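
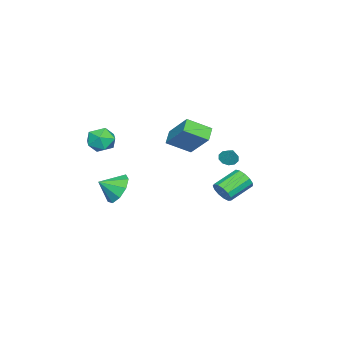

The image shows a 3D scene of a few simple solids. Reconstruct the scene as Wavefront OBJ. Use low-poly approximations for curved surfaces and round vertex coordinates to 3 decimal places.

v 0.189 -3.379 1.647
v 0.698 -3.197 0.922
v 1.162 -4.383 2.078
v 1.671 -4.201 1.353
v 1.59 -3.589 2.013
v 0.989 -2.968 1.747
v 0.871 -4.612 1.253
v 0.27 -3.991 0.987
v 1.119 -3.959 0.678
v 1.563 -3.327 1.148
v 0.297 -4.253 1.852
v 0.741 -3.621 2.322
v -2.342 0.188 0.642
v -1.733 -1.007 1.398
v -1.682 1.432 2.076
v -1.073 0.237 2.833
v -1.527 0.303 0.167
v -0.918 -0.892 0.924
v -0.867 1.547 1.602
v -0.258 0.352 2.358
v -3.26 1.459 -3.537
v -2.839 1.665 -2.978
v -4.098 2.467 -2.324
v -4.52 2.261 -2.883
v -2.802 1.958 -3.265
v -4.061 2.76 -2.611
v -2.91 2.092 -3.639
v -4.17 2.893 -2.985
v -3.13 2.025 -3.98
v -4.389 2.827 -3.326
v -3.391 1.778 -4.18
v -4.651 2.58 -3.526
v -3.611 1.43 -4.177
v -4.87 2.232 -3.523
v -3.719 1.092 -3.97
v -4.978 1.894 -3.316
v -3.682 0.87 -3.626
v -4.941 1.672 -2.972
v -3.511 0.835 -3.253
v -4.77 1.637 -2.599
v -3.26 0.998 -2.971
v -4.519 1.8 -2.317
v -3.009 1.308 -2.869
v -4.269 2.11 -2.214
v 2.838 -2.067 -0.899
v 3.728 -1.582 -1.016
v 3.382 -2.913 -0.281
v 3.41 -1.361 -0.436
v 2.825 -1.471 -0.072
v 2.246 -1.86 -0.095
v 1.944 -2.346 -0.495
v 2.061 -2.702 -1.084
v 2.542 -2.76 -1.586
v 3.161 -2.495 -1.767
v 3.629 -2.029 -1.542
v 2.271 3.734 2.148
v 2.617 3.333 2.138
v 2.749 4.126 2.972
v 2.738 3.575 1.953
v 2.68 3.878 1.843
v 2.466 4.126 1.849
v 2.178 4.224 1.969
v 1.925 4.135 2.158
v 1.805 3.893 2.343
v 1.862 3.59 2.453
v 2.076 3.342 2.447
v 2.365 3.244 2.327
f 1 12 6
f 1 6 2
f 1 2 8
f 1 8 11
f 1 11 12
f 2 6 10
f 6 12 5
f 12 11 3
f 11 8 7
f 8 2 9
f 4 10 5
f 4 5 3
f 4 3 7
f 4 7 9
f 4 9 10
f 5 10 6
f 3 5 12
f 7 3 11
f 9 7 8
f 10 9 2
f 14 16 13
f 17 14 13
f 13 16 15
f 15 17 13
f 14 20 16
f 18 14 17
f 18 20 14
f 16 20 15
f 19 17 15
f 15 20 19
f 19 18 17
f 20 18 19
f 22 21 25
f 22 25 23
f 23 25 26
f 23 26 24
f 25 21 27
f 25 27 26
f 26 27 28
f 26 28 24
f 27 21 29
f 27 29 28
f 28 29 30
f 28 30 24
f 29 21 31
f 29 31 30
f 30 31 32
f 30 32 24
f 31 21 33
f 31 33 32
f 32 33 34
f 32 34 24
f 33 21 35
f 33 35 34
f 34 35 36
f 34 36 24
f 35 21 37
f 35 37 36
f 36 37 38
f 36 38 24
f 37 21 39
f 37 39 38
f 38 39 40
f 38 40 24
f 39 21 41
f 39 41 40
f 40 41 42
f 40 42 24
f 41 21 43
f 41 43 42
f 42 43 44
f 42 44 24
f 43 21 22
f 43 22 44
f 44 22 23
f 44 23 24
f 46 45 48
f 46 48 47
f 48 45 49
f 48 49 47
f 49 45 50
f 49 50 47
f 50 45 51
f 50 51 47
f 51 45 52
f 51 52 47
f 52 45 53
f 52 53 47
f 53 45 54
f 53 54 47
f 54 45 55
f 54 55 47
f 55 45 46
f 55 46 47
f 57 56 59
f 57 59 58
f 59 56 60
f 59 60 58
f 60 56 61
f 60 61 58
f 61 56 62
f 61 62 58
f 62 56 63
f 62 63 58
f 63 56 64
f 63 64 58
f 64 56 65
f 64 65 58
f 65 56 66
f 65 66 58
f 66 56 67
f 66 67 58
f 67 56 57
f 67 57 58



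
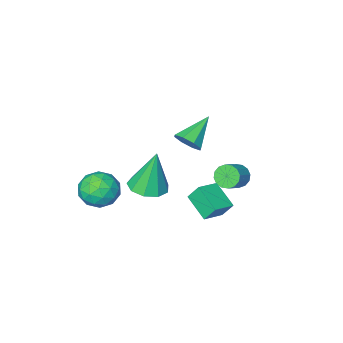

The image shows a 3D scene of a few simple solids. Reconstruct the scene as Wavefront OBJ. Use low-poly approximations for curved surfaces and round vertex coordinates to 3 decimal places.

v 3.983 1.41 1.043
v 4.893 1.545 1.18
v 3.637 1.59 3.157
v 4.601 2.103 1.085
v 4.021 2.336 0.97
v 3.422 2.136 0.889
v 3.086 1.596 0.88
v 3.17 0.969 0.948
v 3.633 0.548 1.059
v 4.261 0.53 1.163
v 4.758 0.924 1.211
v -2.226 -1.087 -2.449
v -1.826 -1.564 -2.697
v -0.974 -1.15 -2.118
v -1.374 -0.673 -1.871
v -1.801 -1.301 -2.921
v -0.949 -0.887 -2.342
v -1.89 -0.981 -3.019
v -1.038 -0.566 -2.441
v -2.069 -0.689 -2.965
v -1.218 -0.275 -2.386
v -2.29 -0.503 -2.772
v -1.439 -0.089 -2.193
v -2.494 -0.475 -2.493
v -1.642 -0.06 -1.914
v -2.626 -0.61 -2.202
v -1.774 -0.196 -1.623
v -2.651 -0.873 -1.978
v -1.799 -0.459 -1.399
v -2.562 -1.194 -1.879
v -1.71 -0.779 -1.301
v -2.382 -1.485 -1.934
v -1.531 -1.071 -1.355
v -2.161 -1.671 -2.127
v -1.31 -1.257 -1.548
v -1.958 -1.7 -2.406
v -1.106 -1.285 -1.827
v 4.164 -2.738 -1.875
v 4.76 -3.142 -2.656
v 2.82 -3.658 -2.424
v 3.416 -4.062 -3.205
v 3.609 -4.332 -2.197
v 4.439 -3.764 -1.857
v 3.141 -3.036 -3.223
v 3.971 -2.468 -2.883
v 4.127 -3.326 -3.489
v 4.416 -4.127 -2.855
v 3.164 -2.673 -2.225
v 3.453 -3.474 -1.591
v 4.58 -2.86 -2.218
v 3 -3.94 -2.862
v 3.114 -4.1 -2.27
v 3.463 -4.337 -2.729
v 4.392 -3.225 -1.748
v 4.742 -3.462 -2.207
v 4.065 -4.162 -1.937
v 2.838 -3.338 -2.873
v 3.188 -3.575 -3.332
v 4.117 -2.463 -2.351
v 4.466 -2.7 -2.81
v 3.515 -2.638 -3.143
v 4.558 -3.205 -3.166
v 3.768 -3.745 -3.489
v 3.606 -3.142 -3.499
v 4.095 -2.808 -3.3
v 4.728 -3.676 -2.794
v 3.938 -4.216 -3.116
v 4.051 -4.375 -2.523
v 4.54 -4.041 -2.324
v 4.356 -3.784 -3.283
v 3.642 -2.584 -1.964
v 2.852 -3.124 -2.286
v 3.04 -2.759 -2.756
v 3.529 -2.425 -2.557
v 3.812 -3.055 -1.591
v 3.022 -3.595 -1.914
v 3.485 -3.992 -1.78
v 3.974 -3.658 -1.581
v 3.224 -3.016 -1.797
v -1.16 0.262 -3.2
v -1.088 -1.068 -2.489
v -0.038 0.495 -2.879
v 0.034 -0.835 -2.168
v -0.834 -0.165 -4.032
v -0.762 -1.495 -3.321
v 0.288 0.068 -3.711
v 0.36 -1.262 -3
v -0.336 -2.418 -0.225
v 0.046 -2.209 0.41
v -1.764 -2.882 0.785
v -0.264 -1.765 0.176
v -0.615 -1.704 -0.293
v -0.803 -2.061 -0.722
v -0.718 -2.627 -0.861
v -0.408 -3.071 -0.627
v -0.057 -3.133 -0.158
v 0.132 -2.776 0.271
f 2 1 4
f 2 4 3
f 4 1 5
f 4 5 3
f 5 1 6
f 5 6 3
f 6 1 7
f 6 7 3
f 7 1 8
f 7 8 3
f 8 1 9
f 8 9 3
f 9 1 10
f 9 10 3
f 10 1 11
f 10 11 3
f 11 1 2
f 11 2 3
f 13 12 16
f 13 16 14
f 14 16 17
f 14 17 15
f 16 12 18
f 16 18 17
f 17 18 19
f 17 19 15
f 18 12 20
f 18 20 19
f 19 20 21
f 19 21 15
f 20 12 22
f 20 22 21
f 21 22 23
f 21 23 15
f 22 12 24
f 22 24 23
f 23 24 25
f 23 25 15
f 24 12 26
f 24 26 25
f 25 26 27
f 25 27 15
f 26 12 28
f 26 28 27
f 27 28 29
f 27 29 15
f 28 12 30
f 28 30 29
f 29 30 31
f 29 31 15
f 30 12 32
f 30 32 31
f 31 32 33
f 31 33 15
f 32 12 34
f 32 34 33
f 33 34 35
f 33 35 15
f 34 12 36
f 34 36 35
f 35 36 37
f 35 37 15
f 36 12 13
f 36 13 37
f 37 13 14
f 37 14 15
f 38 75 54
f 75 49 78
f 54 78 43
f 75 78 54
f 38 54 50
f 54 43 55
f 50 55 39
f 54 55 50
f 38 50 59
f 50 39 60
f 59 60 45
f 50 60 59
f 38 59 71
f 59 45 74
f 71 74 48
f 59 74 71
f 38 71 75
f 71 48 79
f 75 79 49
f 71 79 75
f 39 55 66
f 55 43 69
f 66 69 47
f 55 69 66
f 43 78 56
f 78 49 77
f 56 77 42
f 78 77 56
f 49 79 76
f 79 48 72
f 76 72 40
f 79 72 76
f 48 74 73
f 74 45 61
f 73 61 44
f 74 61 73
f 45 60 65
f 60 39 62
f 65 62 46
f 60 62 65
f 41 67 53
f 67 47 68
f 53 68 42
f 67 68 53
f 41 53 51
f 53 42 52
f 51 52 40
f 53 52 51
f 41 51 58
f 51 40 57
f 58 57 44
f 51 57 58
f 41 58 63
f 58 44 64
f 63 64 46
f 58 64 63
f 41 63 67
f 63 46 70
f 67 70 47
f 63 70 67
f 42 68 56
f 68 47 69
f 56 69 43
f 68 69 56
f 40 52 76
f 52 42 77
f 76 77 49
f 52 77 76
f 44 57 73
f 57 40 72
f 73 72 48
f 57 72 73
f 46 64 65
f 64 44 61
f 65 61 45
f 64 61 65
f 47 70 66
f 70 46 62
f 66 62 39
f 70 62 66
f 81 83 80
f 84 81 80
f 80 83 82
f 82 84 80
f 81 87 83
f 85 81 84
f 85 87 81
f 83 87 82
f 86 84 82
f 82 87 86
f 86 85 84
f 87 85 86
f 89 88 91
f 89 91 90
f 91 88 92
f 91 92 90
f 92 88 93
f 92 93 90
f 93 88 94
f 93 94 90
f 94 88 95
f 94 95 90
f 95 88 96
f 95 96 90
f 96 88 97
f 96 97 90
f 97 88 89
f 97 89 90



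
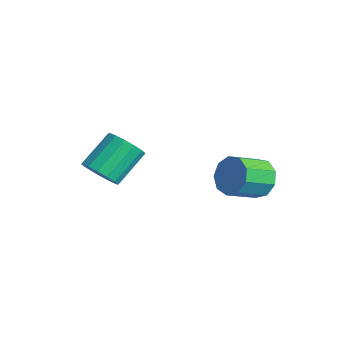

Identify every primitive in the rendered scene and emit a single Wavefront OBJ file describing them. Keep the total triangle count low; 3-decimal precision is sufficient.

v -0.29 1.694 -0.367
v 0.328 2.155 0.345
v 0.607 0.648 1.08
v -0.01 0.186 0.367
v -0.351 2.144 0.58
v -0.071 0.636 1.314
v -1.001 1.921 0.371
v -0.722 0.414 1.105
v -1.319 1.592 -0.183
v -1.039 0.085 0.551
v -1.155 1.311 -0.824
v -0.875 -0.197 -0.089
v -0.586 1.209 -1.25
v -0.306 -0.299 -0.516
v 0.121 1.333 -1.264
v 0.401 -0.174 -0.529
v 0.636 1.627 -0.858
v 0.916 0.119 -0.123
v 0.718 1.951 -0.222
v 0.997 0.444 0.512
v -3.57 -4.405 -0.521
v -2.656 -4.406 -0.14
v -3.196 -2.916 1.161
v -4.11 -2.915 0.781
v -2.64 -4.065 -0.523
v -3.18 -2.576 0.778
v -2.874 -3.816 -0.906
v -3.413 -2.327 0.396
v -3.294 -3.725 -1.185
v -3.833 -2.235 0.117
v -3.788 -3.815 -1.286
v -4.327 -2.326 0.015
v -4.224 -4.064 -1.182
v -4.763 -2.574 0.119
v -4.484 -4.404 -0.901
v -5.024 -2.914 0.4
v -4.5 -4.744 -0.518
v -5.04 -3.255 0.783
v -4.267 -4.993 -0.136
v -4.806 -3.504 1.166
v -3.847 -5.085 0.143
v -4.386 -3.595 1.445
v -3.353 -4.994 0.245
v -3.892 -3.505 1.546
v -2.917 -4.746 0.141
v -3.456 -3.256 1.442
f 2 1 5
f 2 5 3
f 3 5 6
f 3 6 4
f 5 1 7
f 5 7 6
f 6 7 8
f 6 8 4
f 7 1 9
f 7 9 8
f 8 9 10
f 8 10 4
f 9 1 11
f 9 11 10
f 10 11 12
f 10 12 4
f 11 1 13
f 11 13 12
f 12 13 14
f 12 14 4
f 13 1 15
f 13 15 14
f 14 15 16
f 14 16 4
f 15 1 17
f 15 17 16
f 16 17 18
f 16 18 4
f 17 1 19
f 17 19 18
f 18 19 20
f 18 20 4
f 19 1 2
f 19 2 20
f 20 2 3
f 20 3 4
f 22 21 25
f 22 25 23
f 23 25 26
f 23 26 24
f 25 21 27
f 25 27 26
f 26 27 28
f 26 28 24
f 27 21 29
f 27 29 28
f 28 29 30
f 28 30 24
f 29 21 31
f 29 31 30
f 30 31 32
f 30 32 24
f 31 21 33
f 31 33 32
f 32 33 34
f 32 34 24
f 33 21 35
f 33 35 34
f 34 35 36
f 34 36 24
f 35 21 37
f 35 37 36
f 36 37 38
f 36 38 24
f 37 21 39
f 37 39 38
f 38 39 40
f 38 40 24
f 39 21 41
f 39 41 40
f 40 41 42
f 40 42 24
f 41 21 43
f 41 43 42
f 42 43 44
f 42 44 24
f 43 21 45
f 43 45 44
f 44 45 46
f 44 46 24
f 45 21 22
f 45 22 46
f 46 22 23
f 46 23 24



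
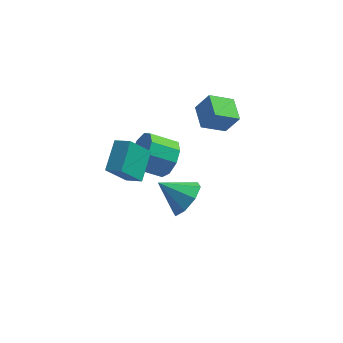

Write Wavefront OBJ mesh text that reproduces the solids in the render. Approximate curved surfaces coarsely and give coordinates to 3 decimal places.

v 0.125 1.834 1.163
v -0.911 1.326 1.824
v -0.282 2.98 1.404
v -1.319 2.472 2.065
v 0.739 1.848 2.135
v -0.298 1.34 2.796
v 0.331 2.994 2.376
v -0.705 2.486 3.037
v -2.488 2.42 -1.933
v -2.135 2.954 -1.151
v -3.379 2.713 -0.426
v -3.732 2.18 -1.207
v -2.471 3.37 -1.589
v -3.715 3.129 -0.864
v -2.815 3.341 -2.188
v -4.059 3.101 -1.462
v -3.005 2.882 -2.667
v -4.249 2.641 -1.942
v -2.954 2.206 -2.803
v -4.198 1.966 -2.078
v -2.685 1.631 -2.531
v -3.929 1.391 -1.806
v -2.323 1.425 -1.98
v -3.567 1.184 -1.255
v -2.039 1.684 -1.406
v -3.283 1.444 -0.681
v -1.965 2.288 -1.079
v -3.209 2.048 -0.354
v -3.624 -2.371 1.419
v -4.406 -2.918 2.627
v -3.439 -1.018 2.151
v -4.221 -1.565 3.36
v -2.899 -2.655 1.76
v -3.681 -3.202 2.969
v -2.714 -1.302 2.493
v -3.496 -1.849 3.701
v -1.416 0.503 -2.825
v -0.954 -0.057 -2.094
v -2.724 0.637 -1.895
v -0.818 0.715 -2.013
v -1.032 1.363 -2.408
v -1.471 1.507 -3.047
v -1.878 1.063 -3.555
v -2.014 0.29 -3.636
v -1.8 -0.357 -3.241
v -1.361 -0.501 -2.602
f 2 4 1
f 5 2 1
f 1 4 3
f 3 5 1
f 2 8 4
f 6 2 5
f 6 8 2
f 4 8 3
f 7 5 3
f 3 8 7
f 7 6 5
f 8 6 7
f 10 9 13
f 10 13 11
f 11 13 14
f 11 14 12
f 13 9 15
f 13 15 14
f 14 15 16
f 14 16 12
f 15 9 17
f 15 17 16
f 16 17 18
f 16 18 12
f 17 9 19
f 17 19 18
f 18 19 20
f 18 20 12
f 19 9 21
f 19 21 20
f 20 21 22
f 20 22 12
f 21 9 23
f 21 23 22
f 22 23 24
f 22 24 12
f 23 9 25
f 23 25 24
f 24 25 26
f 24 26 12
f 25 9 27
f 25 27 26
f 26 27 28
f 26 28 12
f 27 9 10
f 27 10 28
f 28 10 11
f 28 11 12
f 30 32 29
f 33 30 29
f 29 32 31
f 31 33 29
f 30 36 32
f 34 30 33
f 34 36 30
f 32 36 31
f 35 33 31
f 31 36 35
f 35 34 33
f 36 34 35
f 38 37 40
f 38 40 39
f 40 37 41
f 40 41 39
f 41 37 42
f 41 42 39
f 42 37 43
f 42 43 39
f 43 37 44
f 43 44 39
f 44 37 45
f 44 45 39
f 45 37 46
f 45 46 39
f 46 37 38
f 46 38 39



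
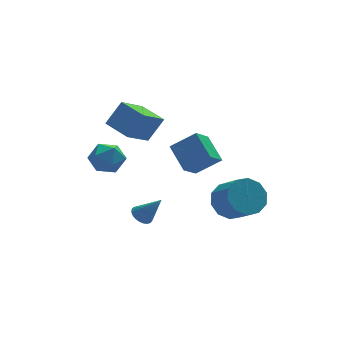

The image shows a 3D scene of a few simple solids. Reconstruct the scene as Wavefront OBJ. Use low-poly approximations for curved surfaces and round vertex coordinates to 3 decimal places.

v -1.696 -0.169 -1.385
v -1.906 1.102 -0.577
v -0.917 0.437 -2.136
v -1.127 1.708 -1.328
v -0.593 -0.528 -0.532
v -0.803 0.743 0.276
v 0.186 0.078 -1.283
v -0.024 1.349 -0.475
v 0.29 -0.733 -3.46
v 1.105 -0.954 -4.015
v 1.445 -2.108 -3.054
v 0.63 -1.887 -2.5
v 1.274 -0.541 -3.579
v 1.615 -1.695 -2.618
v 1.068 -0.201 -3.098
v 1.408 -1.355 -2.137
v 0.564 -0.064 -2.755
v 0.905 -1.219 -1.794
v -0.044 -0.183 -2.682
v 0.296 -1.337 -1.721
v -0.525 -0.512 -2.906
v -0.185 -1.666 -1.945
v -0.695 -0.925 -3.342
v -0.354 -2.079 -2.381
v -0.488 -1.265 -3.823
v -0.148 -2.419 -2.862
v 0.015 -1.401 -4.166
v 0.356 -2.556 -3.205
v 0.624 -1.283 -4.239
v 0.964 -2.437 -3.278
v -3.327 0.76 -4.566
v -2.838 0.963 -4.775
v -2.593 0.22 -3.374
v -2.908 1.136 -4.654
v -3.042 1.251 -4.519
v -3.22 1.292 -4.391
v -3.414 1.251 -4.29
v -3.594 1.136 -4.231
v -3.734 0.963 -4.222
v -3.813 0.76 -4.266
v -3.817 0.556 -4.356
v -3.747 0.384 -4.477
v -3.613 0.268 -4.612
v -3.435 0.228 -4.74
v -3.241 0.268 -4.841
v -3.061 0.384 -4.901
v -2.921 0.556 -4.909
v -2.842 0.76 -4.865
v -4.233 4.326 -1.846
v -3.988 4.734 -2.664
v -3.972 2.946 -2.456
v -3.727 3.354 -3.274
v -3.171 3.448 -2.513
v -3.333 4.301 -2.137
v -4.627 3.379 -2.983
v -4.789 4.232 -2.607
v -4.232 4.149 -3.367
v -3.332 4.191 -3.077
v -4.628 3.489 -2.043
v -3.728 3.531 -1.753
v -3.373 2.631 -0.563
v -2.558 2.781 0.589
v -4.006 3.894 -0.28
v -3.19 4.043 0.873
v -2.13 3.477 -1.553
v -1.314 3.626 -0.4
v -2.762 4.739 -1.269
v -1.947 4.889 -0.117
f 2 4 1
f 5 2 1
f 1 4 3
f 3 5 1
f 2 8 4
f 6 2 5
f 6 8 2
f 4 8 3
f 7 5 3
f 3 8 7
f 7 6 5
f 8 6 7
f 10 9 13
f 10 13 11
f 11 13 14
f 11 14 12
f 13 9 15
f 13 15 14
f 14 15 16
f 14 16 12
f 15 9 17
f 15 17 16
f 16 17 18
f 16 18 12
f 17 9 19
f 17 19 18
f 18 19 20
f 18 20 12
f 19 9 21
f 19 21 20
f 20 21 22
f 20 22 12
f 21 9 23
f 21 23 22
f 22 23 24
f 22 24 12
f 23 9 25
f 23 25 24
f 24 25 26
f 24 26 12
f 25 9 27
f 25 27 26
f 26 27 28
f 26 28 12
f 27 9 29
f 27 29 28
f 28 29 30
f 28 30 12
f 29 9 10
f 29 10 30
f 30 10 11
f 30 11 12
f 32 31 34
f 32 34 33
f 34 31 35
f 34 35 33
f 35 31 36
f 35 36 33
f 36 31 37
f 36 37 33
f 37 31 38
f 37 38 33
f 38 31 39
f 38 39 33
f 39 31 40
f 39 40 33
f 40 31 41
f 40 41 33
f 41 31 42
f 41 42 33
f 42 31 43
f 42 43 33
f 43 31 44
f 43 44 33
f 44 31 45
f 44 45 33
f 45 31 46
f 45 46 33
f 46 31 47
f 46 47 33
f 47 31 48
f 47 48 33
f 48 31 32
f 48 32 33
f 49 60 54
f 49 54 50
f 49 50 56
f 49 56 59
f 49 59 60
f 50 54 58
f 54 60 53
f 60 59 51
f 59 56 55
f 56 50 57
f 52 58 53
f 52 53 51
f 52 51 55
f 52 55 57
f 52 57 58
f 53 58 54
f 51 53 60
f 55 51 59
f 57 55 56
f 58 57 50
f 62 64 61
f 65 62 61
f 61 64 63
f 63 65 61
f 62 68 64
f 66 62 65
f 66 68 62
f 64 68 63
f 67 65 63
f 63 68 67
f 67 66 65
f 68 66 67



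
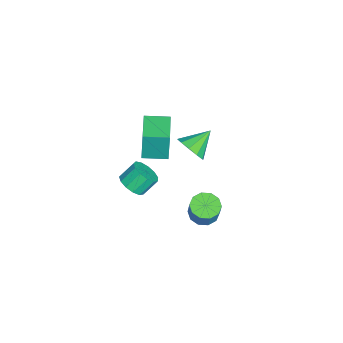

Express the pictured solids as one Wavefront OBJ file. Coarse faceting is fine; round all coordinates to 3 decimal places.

v -0.204 -0.55 1.186
v 0.479 -0.566 1.997
v -1.256 0.53 2.094
v 0.646 -0.071 1.602
v 0.488 0.241 1.048
v 0.066 0.251 0.547
v -0.459 -0.045 0.29
v -0.886 -0.534 0.376
v -1.053 -1.029 0.771
v -0.895 -1.341 1.325
v -0.473 -1.351 1.826
v 0.051 -1.055 2.083
v 2.129 -3.704 -0.26
v 2.881 -3.15 -0.36
v 2.424 -2.361 0.581
v 1.671 -2.916 0.68
v 2.514 -2.965 -0.694
v 2.057 -2.176 0.247
v 2.024 -3.014 -0.89
v 1.567 -2.225 0.051
v 1.568 -3.283 -0.886
v 1.111 -2.494 0.054
v 1.29 -3.685 -0.684
v 0.833 -2.896 0.257
v 1.277 -4.094 -0.347
v 0.82 -3.305 0.594
v 1.536 -4.379 0.017
v 1.078 -3.59 0.958
v 1.982 -4.45 0.294
v 1.525 -3.661 1.234
v 2.475 -4.284 0.394
v 2.018 -3.495 1.335
v 2.858 -3.934 0.287
v 2.401 -3.145 1.227
v 3.009 -3.511 0.006
v 2.552 -2.722 0.946
v -4.593 -4.008 -2.724
v -4.657 -3.919 -0.556
v -4.761 -2.378 -2.796
v -4.825 -2.289 -0.629
v -2.515 -3.791 -2.671
v -2.579 -3.702 -0.504
v -2.683 -2.161 -2.744
v -2.747 -2.072 -0.576
v 3.73 0.692 -0.594
v 4.312 -0.006 -0.735
v 4.812 0.15 0.553
v 4.23 0.848 0.694
v 4.572 0.474 -0.894
v 5.071 0.63 0.394
v 4.511 1.037 -0.938
v 5.01 1.193 0.35
v 4.151 1.469 -0.851
v 4.65 1.625 0.437
v 3.631 1.604 -0.666
v 4.13 1.76 0.622
v 3.148 1.39 -0.453
v 3.648 1.546 0.835
v 2.889 0.91 -0.294
v 3.388 1.066 0.994
v 2.95 0.347 -0.25
v 3.449 0.503 1.038
v 3.31 -0.085 -0.337
v 3.809 0.071 0.951
v 3.83 -0.22 -0.522
v 4.329 -0.064 0.766
f 2 1 4
f 2 4 3
f 4 1 5
f 4 5 3
f 5 1 6
f 5 6 3
f 6 1 7
f 6 7 3
f 7 1 8
f 7 8 3
f 8 1 9
f 8 9 3
f 9 1 10
f 9 10 3
f 10 1 11
f 10 11 3
f 11 1 12
f 11 12 3
f 12 1 2
f 12 2 3
f 14 13 17
f 14 17 15
f 15 17 18
f 15 18 16
f 17 13 19
f 17 19 18
f 18 19 20
f 18 20 16
f 19 13 21
f 19 21 20
f 20 21 22
f 20 22 16
f 21 13 23
f 21 23 22
f 22 23 24
f 22 24 16
f 23 13 25
f 23 25 24
f 24 25 26
f 24 26 16
f 25 13 27
f 25 27 26
f 26 27 28
f 26 28 16
f 27 13 29
f 27 29 28
f 28 29 30
f 28 30 16
f 29 13 31
f 29 31 30
f 30 31 32
f 30 32 16
f 31 13 33
f 31 33 32
f 32 33 34
f 32 34 16
f 33 13 35
f 33 35 34
f 34 35 36
f 34 36 16
f 35 13 14
f 35 14 36
f 36 14 15
f 36 15 16
f 38 40 37
f 41 38 37
f 37 40 39
f 39 41 37
f 38 44 40
f 42 38 41
f 42 44 38
f 40 44 39
f 43 41 39
f 39 44 43
f 43 42 41
f 44 42 43
f 46 45 49
f 46 49 47
f 47 49 50
f 47 50 48
f 49 45 51
f 49 51 50
f 50 51 52
f 50 52 48
f 51 45 53
f 51 53 52
f 52 53 54
f 52 54 48
f 53 45 55
f 53 55 54
f 54 55 56
f 54 56 48
f 55 45 57
f 55 57 56
f 56 57 58
f 56 58 48
f 57 45 59
f 57 59 58
f 58 59 60
f 58 60 48
f 59 45 61
f 59 61 60
f 60 61 62
f 60 62 48
f 61 45 63
f 61 63 62
f 62 63 64
f 62 64 48
f 63 45 65
f 63 65 64
f 64 65 66
f 64 66 48
f 65 45 46
f 65 46 66
f 66 46 47
f 66 47 48



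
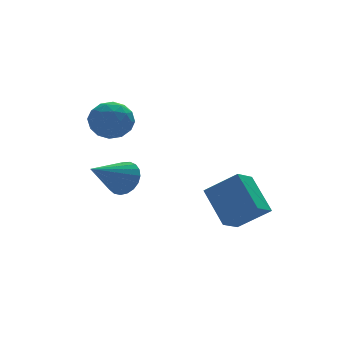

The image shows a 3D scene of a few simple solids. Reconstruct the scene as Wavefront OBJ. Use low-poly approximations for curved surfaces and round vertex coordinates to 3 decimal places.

v -1.26 2.23 -1.962
v -0.815 1.872 -1.475
v -2.62 1.69 -1.118
v -0.844 2.153 -1.342
v -0.945 2.447 -1.317
v -1.1 2.704 -1.403
v -1.283 2.878 -1.585
v -1.462 2.941 -1.833
v -1.605 2.88 -2.104
v -1.689 2.708 -2.349
v -1.699 2.452 -2.528
v -1.632 2.158 -2.609
v -1.502 1.877 -2.578
v -1.329 1.657 -2.441
v -1.144 1.535 -2.22
v -0.979 1.534 -1.956
v -0.863 1.653 -1.692
v -1.957 2.987 0.28
v -1.385 3.184 0.879
v -1.855 1.656 0.621
v -1.283 1.853 1.22
v -2.096 2.088 1.315
v -2.159 2.91 1.104
v -1.081 1.93 0.396
v -1.144 2.752 0.185
v -0.843 2.531 0.951
v -1.471 2.628 1.518
v -1.769 2.212 -0.018
v -2.397 2.309 0.549
v -1.68 3.202 0.549
v -1.56 1.638 0.951
v -2.038 1.775 1.006
v -1.702 1.891 1.358
v -2.135 3.041 0.681
v -1.799 3.157 1.034
v -2.217 2.513 1.29
v -1.441 1.683 0.466
v -1.105 1.799 0.819
v -1.538 2.949 0.142
v -1.202 3.065 0.494
v -1.023 2.327 0.21
v -1.025 2.934 0.944
v -0.965 2.152 1.144
v -0.847 2.197 0.66
v -0.883 2.681 0.536
v -1.394 2.992 1.277
v -1.334 2.209 1.478
v -1.812 2.347 1.534
v -1.849 2.831 1.409
v -1.076 2.608 1.32
v -1.906 2.631 0.022
v -1.846 1.848 0.223
v -1.391 2.009 0.091
v -1.428 2.493 -0.034
v -2.275 2.688 0.356
v -2.215 1.906 0.556
v -2.357 2.159 0.964
v -2.393 2.643 0.84
v -2.164 2.232 0.18
v 1.295 -0.455 -3.464
v 1.1 0.808 -2.343
v 2.044 0.066 -3.92
v 1.85 1.328 -2.798
v 2.27 -1.088 -2.582
v 2.076 0.174 -1.46
v 3.02 -0.568 -3.037
v 2.825 0.695 -1.916
f 2 1 4
f 2 4 3
f 4 1 5
f 4 5 3
f 5 1 6
f 5 6 3
f 6 1 7
f 6 7 3
f 7 1 8
f 7 8 3
f 8 1 9
f 8 9 3
f 9 1 10
f 9 10 3
f 10 1 11
f 10 11 3
f 11 1 12
f 11 12 3
f 12 1 13
f 12 13 3
f 13 1 14
f 13 14 3
f 14 1 15
f 14 15 3
f 15 1 16
f 15 16 3
f 16 1 17
f 16 17 3
f 17 1 2
f 17 2 3
f 18 55 34
f 55 29 58
f 34 58 23
f 55 58 34
f 18 34 30
f 34 23 35
f 30 35 19
f 34 35 30
f 18 30 39
f 30 19 40
f 39 40 25
f 30 40 39
f 18 39 51
f 39 25 54
f 51 54 28
f 39 54 51
f 18 51 55
f 51 28 59
f 55 59 29
f 51 59 55
f 19 35 46
f 35 23 49
f 46 49 27
f 35 49 46
f 23 58 36
f 58 29 57
f 36 57 22
f 58 57 36
f 29 59 56
f 59 28 52
f 56 52 20
f 59 52 56
f 28 54 53
f 54 25 41
f 53 41 24
f 54 41 53
f 25 40 45
f 40 19 42
f 45 42 26
f 40 42 45
f 21 47 33
f 47 27 48
f 33 48 22
f 47 48 33
f 21 33 31
f 33 22 32
f 31 32 20
f 33 32 31
f 21 31 38
f 31 20 37
f 38 37 24
f 31 37 38
f 21 38 43
f 38 24 44
f 43 44 26
f 38 44 43
f 21 43 47
f 43 26 50
f 47 50 27
f 43 50 47
f 22 48 36
f 48 27 49
f 36 49 23
f 48 49 36
f 20 32 56
f 32 22 57
f 56 57 29
f 32 57 56
f 24 37 53
f 37 20 52
f 53 52 28
f 37 52 53
f 26 44 45
f 44 24 41
f 45 41 25
f 44 41 45
f 27 50 46
f 50 26 42
f 46 42 19
f 50 42 46
f 61 63 60
f 64 61 60
f 60 63 62
f 62 64 60
f 61 67 63
f 65 61 64
f 65 67 61
f 63 67 62
f 66 64 62
f 62 67 66
f 66 65 64
f 67 65 66



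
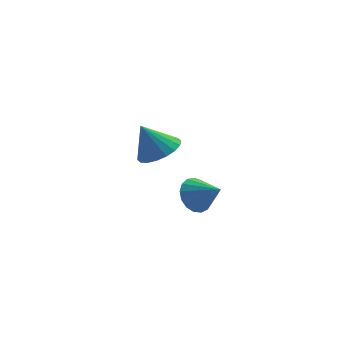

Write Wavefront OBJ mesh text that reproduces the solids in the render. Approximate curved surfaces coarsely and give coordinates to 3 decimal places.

v 0.115 -1.469 3.332
v 0.543 -1.692 2.645
v 0.965 -2.231 4.108
v 0.729 -1.358 2.769
v 0.774 -1.049 3.023
v 0.668 -0.837 3.348
v 0.436 -0.769 3.669
v 0.13 -0.862 3.913
v -0.179 -1.094 4.024
v -0.421 -1.412 3.976
v -0.54 -1.742 3.781
v -0.509 -2.011 3.483
v -0.335 -2.155 3.151
v -0.057 -2.142 2.86
v 0.259 -1.975 2.677
v -0.83 3.398 2.863
v -0.264 2.649 3.262
v -1.57 3.582 4.257
v -0.015 3.019 3.345
v 0.073 3.464 3.333
v -0.018 3.897 3.228
v -0.27 4.23 3.05
v -0.632 4.399 2.836
v -1.034 4.369 2.626
v -1.395 4.147 2.463
v -1.644 3.777 2.38
v -1.732 3.332 2.392
v -1.641 2.9 2.497
v -1.389 2.566 2.675
v -1.027 2.398 2.89
v -0.625 2.427 3.099
f 2 1 4
f 2 4 3
f 4 1 5
f 4 5 3
f 5 1 6
f 5 6 3
f 6 1 7
f 6 7 3
f 7 1 8
f 7 8 3
f 8 1 9
f 8 9 3
f 9 1 10
f 9 10 3
f 10 1 11
f 10 11 3
f 11 1 12
f 11 12 3
f 12 1 13
f 12 13 3
f 13 1 14
f 13 14 3
f 14 1 15
f 14 15 3
f 15 1 2
f 15 2 3
f 17 16 19
f 17 19 18
f 19 16 20
f 19 20 18
f 20 16 21
f 20 21 18
f 21 16 22
f 21 22 18
f 22 16 23
f 22 23 18
f 23 16 24
f 23 24 18
f 24 16 25
f 24 25 18
f 25 16 26
f 25 26 18
f 26 16 27
f 26 27 18
f 27 16 28
f 27 28 18
f 28 16 29
f 28 29 18
f 29 16 30
f 29 30 18
f 30 16 31
f 30 31 18
f 31 16 17
f 31 17 18



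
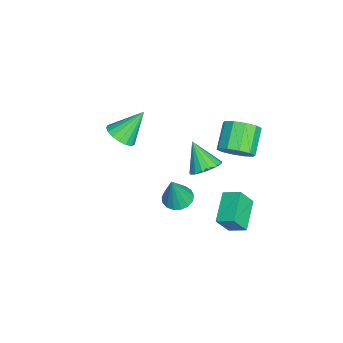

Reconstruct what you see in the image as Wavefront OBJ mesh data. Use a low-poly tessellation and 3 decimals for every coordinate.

v -2.719 -3.861 -1.486
v -1.976 -4.175 -0.929
v -3.421 -2.659 0.126
v -1.805 -3.792 -1.139
v -1.843 -3.425 -1.429
v -2.081 -3.158 -1.732
v -2.466 -3.052 -1.979
v -2.908 -3.131 -2.112
v -3.308 -3.378 -2.103
v -3.572 -3.735 -1.952
v -3.641 -4.12 -1.694
v -3.498 -4.447 -1.389
v -3.177 -4.639 -1.106
v -2.751 -4.653 -0.91
v -2.318 -4.485 -0.846
v 0.483 -0.241 -3.431
v 1.318 -0.352 -3.687
v 1.057 -0.499 -1.449
v 1.286 0.064 -3.624
v 1.071 0.409 -3.516
v 0.72 0.606 -3.39
v 0.316 0.608 -3.272
v -0.05 0.417 -3.191
v -0.294 0.074 -3.165
v -0.36 -0.34 -3.2
v -0.233 -0.732 -3.288
v 0.059 -1.011 -3.409
v 0.447 -1.114 -3.535
v 0.844 -1.017 -3.637
v 1.158 -0.741 -3.692
v -1.709 2.616 -1.161
v -1.072 2.85 -0.334
v -2.515 3.018 0.729
v -3.151 2.784 -0.099
v -1.229 3.416 -0.637
v -2.672 3.585 0.425
v -1.569 3.676 -1.141
v -3.012 3.845 -0.078
v -1.963 3.532 -1.652
v -3.406 3.701 -0.589
v -2.259 3.037 -1.976
v -3.702 3.206 -0.913
v -2.345 2.382 -1.989
v -3.788 2.55 -0.926
v -2.188 1.815 -1.685
v -3.631 1.984 -0.623
v -1.848 1.555 -1.182
v -3.291 1.724 -0.119
v -1.454 1.699 -0.671
v -2.897 1.868 0.392
v -1.158 2.194 -0.347
v -2.601 2.363 0.716
v 2.68 3.088 -1.043
v 2.933 4.029 -0.601
v 4.43 2.945 -1.742
v 4.683 3.886 -1.301
v 3.077 2.454 0.081
v 3.33 3.395 0.522
v 4.827 2.311 -0.619
v 5.08 3.252 -0.177
v 2.284 1.471 1.259
v 3.07 1.031 1.447
v 1.496 0.649 2.641
v 3.098 1.402 1.683
v 2.939 1.788 1.822
v 2.631 2.102 1.832
v 2.242 2.271 1.711
v 1.864 2.257 1.487
v 1.582 2.063 1.21
v 1.46 1.733 0.945
v 1.528 1.343 0.752
v 1.769 0.982 0.675
v 2.127 0.734 0.732
v 2.522 0.654 0.91
v 2.863 0.761 1.168
f 2 1 4
f 2 4 3
f 4 1 5
f 4 5 3
f 5 1 6
f 5 6 3
f 6 1 7
f 6 7 3
f 7 1 8
f 7 8 3
f 8 1 9
f 8 9 3
f 9 1 10
f 9 10 3
f 10 1 11
f 10 11 3
f 11 1 12
f 11 12 3
f 12 1 13
f 12 13 3
f 13 1 14
f 13 14 3
f 14 1 15
f 14 15 3
f 15 1 2
f 15 2 3
f 17 16 19
f 17 19 18
f 19 16 20
f 19 20 18
f 20 16 21
f 20 21 18
f 21 16 22
f 21 22 18
f 22 16 23
f 22 23 18
f 23 16 24
f 23 24 18
f 24 16 25
f 24 25 18
f 25 16 26
f 25 26 18
f 26 16 27
f 26 27 18
f 27 16 28
f 27 28 18
f 28 16 29
f 28 29 18
f 29 16 30
f 29 30 18
f 30 16 17
f 30 17 18
f 32 31 35
f 32 35 33
f 33 35 36
f 33 36 34
f 35 31 37
f 35 37 36
f 36 37 38
f 36 38 34
f 37 31 39
f 37 39 38
f 38 39 40
f 38 40 34
f 39 31 41
f 39 41 40
f 40 41 42
f 40 42 34
f 41 31 43
f 41 43 42
f 42 43 44
f 42 44 34
f 43 31 45
f 43 45 44
f 44 45 46
f 44 46 34
f 45 31 47
f 45 47 46
f 46 47 48
f 46 48 34
f 47 31 49
f 47 49 48
f 48 49 50
f 48 50 34
f 49 31 51
f 49 51 50
f 50 51 52
f 50 52 34
f 51 31 32
f 51 32 52
f 52 32 33
f 52 33 34
f 54 56 53
f 57 54 53
f 53 56 55
f 55 57 53
f 54 60 56
f 58 54 57
f 58 60 54
f 56 60 55
f 59 57 55
f 55 60 59
f 59 58 57
f 60 58 59
f 62 61 64
f 62 64 63
f 64 61 65
f 64 65 63
f 65 61 66
f 65 66 63
f 66 61 67
f 66 67 63
f 67 61 68
f 67 68 63
f 68 61 69
f 68 69 63
f 69 61 70
f 69 70 63
f 70 61 71
f 70 71 63
f 71 61 72
f 71 72 63
f 72 61 73
f 72 73 63
f 73 61 74
f 73 74 63
f 74 61 75
f 74 75 63
f 75 61 62
f 75 62 63



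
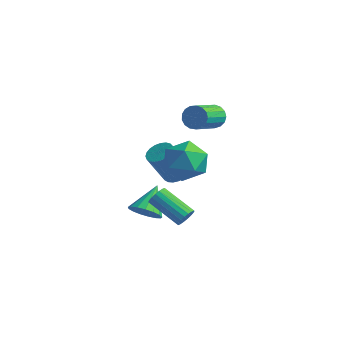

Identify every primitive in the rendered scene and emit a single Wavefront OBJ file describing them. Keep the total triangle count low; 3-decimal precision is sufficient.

v 0.917 3.641 3.471
v 1.126 3.965 4.068
v 1.252 2.262 4.946
v 1.043 1.939 4.349
v 0.788 3.954 4.095
v 0.913 2.251 4.973
v 0.479 3.871 3.98
v 0.604 2.169 4.858
v 0.27 3.736 3.748
v 0.396 2.034 4.626
v 0.21 3.58 3.452
v 0.336 1.877 4.331
v 0.312 3.437 3.161
v 0.437 1.734 4.039
v 0.552 3.341 2.941
v 0.678 1.638 3.819
v 0.876 3.314 2.842
v 1.002 1.611 3.72
v 1.21 3.362 2.887
v 1.335 1.659 3.766
v 1.476 3.474 3.066
v 1.602 1.771 3.945
v 1.615 3.624 3.338
v 1.74 1.921 4.216
v 1.593 3.778 3.64
v 1.719 2.076 4.518
v 1.417 3.901 3.903
v 1.542 2.199 4.782
v -1.584 4.035 -1.979
v -1.048 3.475 -2.062
v -1.58 2.704 -0.283
v -2.116 3.265 -0.201
v -0.88 3.707 -1.911
v -1.412 2.936 -0.132
v -0.833 3.996 -1.771
v -1.365 3.226 0.007
v -0.916 4.292 -1.668
v -1.449 3.522 0.11
v -1.115 4.544 -1.618
v -1.647 3.773 0.16
v -1.395 4.707 -1.631
v -1.927 3.937 0.147
v -1.707 4.755 -1.704
v -2.24 3.984 0.074
v -1.998 4.678 -1.825
v -2.531 3.907 -0.046
v -2.218 4.49 -1.972
v -2.75 3.719 -0.194
v -2.328 4.223 -2.121
v -2.86 3.452 -0.342
v -2.309 3.924 -2.245
v -2.841 3.153 -0.466
v -2.165 3.644 -2.323
v -2.697 2.873 -0.544
v -1.92 3.432 -2.341
v -2.453 2.661 -0.563
v -1.617 3.324 -2.297
v -2.15 2.553 -0.519
v -1.309 3.339 -2.199
v -1.841 2.568 -0.42
v -0.745 0.302 -2.435
v -0.032 0.061 -1.941
v -1.035 1.678 -1.345
v 0.133 0.329 -2.236
v 0.096 0.591 -2.576
v -0.133 0.786 -2.884
v -0.502 0.871 -3.089
v -0.927 0.825 -3.144
v -1.31 0.66 -3.037
v -1.563 0.412 -2.793
v -1.629 0.139 -2.466
v -1.493 -0.096 -2.132
v -1.184 -0.241 -1.868
v -0.776 -0.261 -1.734
v -0.36 -0.152 -1.76
v 2.848 -1.151 -0.311
v 3.097 -1.293 0.182
v 1.381 -1.311 1.044
v 1.132 -1.169 0.551
v 3.098 -1.04 0.189
v 1.382 -1.057 1.051
v 3.049 -0.808 0.097
v 1.334 -0.825 0.959
v 2.961 -0.645 -0.076
v 1.245 -0.662 0.786
v 2.85 -0.582 -0.295
v 1.135 -0.599 0.567
v 2.739 -0.631 -0.517
v 1.023 -0.649 0.345
v 2.649 -0.784 -0.699
v 0.934 -0.801 0.163
v 2.599 -1.009 -0.804
v 0.883 -1.027 0.058
v 2.598 -1.263 -0.811
v 0.882 -1.28 0.051
v 2.646 -1.495 -0.719
v 0.931 -1.512 0.143
v 2.735 -1.658 -0.546
v 1.019 -1.675 0.316
v 2.845 -1.721 -0.327
v 1.13 -1.738 0.535
v 2.957 -1.671 -0.105
v 1.241 -1.689 0.757
v 3.046 -1.519 0.077
v 1.331 -1.536 0.939
v 2.888 0.039 3.55
v 3.665 -0.738 3.019
v 1.895 -1.482 4.321
v 2.672 -2.259 3.79
v 3.049 -1.55 4.709
v 3.663 -0.61 4.232
v 1.897 -1.61 3.108
v 2.511 -0.67 2.631
v 3.052 -1.756 2.746
v 3.765 -1.72 3.736
v 1.795 -0.5 3.604
v 2.508 -0.464 4.594
f 2 1 5
f 2 5 3
f 3 5 6
f 3 6 4
f 5 1 7
f 5 7 6
f 6 7 8
f 6 8 4
f 7 1 9
f 7 9 8
f 8 9 10
f 8 10 4
f 9 1 11
f 9 11 10
f 10 11 12
f 10 12 4
f 11 1 13
f 11 13 12
f 12 13 14
f 12 14 4
f 13 1 15
f 13 15 14
f 14 15 16
f 14 16 4
f 15 1 17
f 15 17 16
f 16 17 18
f 16 18 4
f 17 1 19
f 17 19 18
f 18 19 20
f 18 20 4
f 19 1 21
f 19 21 20
f 20 21 22
f 20 22 4
f 21 1 23
f 21 23 22
f 22 23 24
f 22 24 4
f 23 1 25
f 23 25 24
f 24 25 26
f 24 26 4
f 25 1 27
f 25 27 26
f 26 27 28
f 26 28 4
f 27 1 2
f 27 2 28
f 28 2 3
f 28 3 4
f 30 29 33
f 30 33 31
f 31 33 34
f 31 34 32
f 33 29 35
f 33 35 34
f 34 35 36
f 34 36 32
f 35 29 37
f 35 37 36
f 36 37 38
f 36 38 32
f 37 29 39
f 37 39 38
f 38 39 40
f 38 40 32
f 39 29 41
f 39 41 40
f 40 41 42
f 40 42 32
f 41 29 43
f 41 43 42
f 42 43 44
f 42 44 32
f 43 29 45
f 43 45 44
f 44 45 46
f 44 46 32
f 45 29 47
f 45 47 46
f 46 47 48
f 46 48 32
f 47 29 49
f 47 49 48
f 48 49 50
f 48 50 32
f 49 29 51
f 49 51 50
f 50 51 52
f 50 52 32
f 51 29 53
f 51 53 52
f 52 53 54
f 52 54 32
f 53 29 55
f 53 55 54
f 54 55 56
f 54 56 32
f 55 29 57
f 55 57 56
f 56 57 58
f 56 58 32
f 57 29 59
f 57 59 58
f 58 59 60
f 58 60 32
f 59 29 30
f 59 30 60
f 60 30 31
f 60 31 32
f 62 61 64
f 62 64 63
f 64 61 65
f 64 65 63
f 65 61 66
f 65 66 63
f 66 61 67
f 66 67 63
f 67 61 68
f 67 68 63
f 68 61 69
f 68 69 63
f 69 61 70
f 69 70 63
f 70 61 71
f 70 71 63
f 71 61 72
f 71 72 63
f 72 61 73
f 72 73 63
f 73 61 74
f 73 74 63
f 74 61 75
f 74 75 63
f 75 61 62
f 75 62 63
f 77 76 80
f 77 80 78
f 78 80 81
f 78 81 79
f 80 76 82
f 80 82 81
f 81 82 83
f 81 83 79
f 82 76 84
f 82 84 83
f 83 84 85
f 83 85 79
f 84 76 86
f 84 86 85
f 85 86 87
f 85 87 79
f 86 76 88
f 86 88 87
f 87 88 89
f 87 89 79
f 88 76 90
f 88 90 89
f 89 90 91
f 89 91 79
f 90 76 92
f 90 92 91
f 91 92 93
f 91 93 79
f 92 76 94
f 92 94 93
f 93 94 95
f 93 95 79
f 94 76 96
f 94 96 95
f 95 96 97
f 95 97 79
f 96 76 98
f 96 98 97
f 97 98 99
f 97 99 79
f 98 76 100
f 98 100 99
f 99 100 101
f 99 101 79
f 100 76 102
f 100 102 101
f 101 102 103
f 101 103 79
f 102 76 104
f 102 104 103
f 103 104 105
f 103 105 79
f 104 76 77
f 104 77 105
f 105 77 78
f 105 78 79
f 106 117 111
f 106 111 107
f 106 107 113
f 106 113 116
f 106 116 117
f 107 111 115
f 111 117 110
f 117 116 108
f 116 113 112
f 113 107 114
f 109 115 110
f 109 110 108
f 109 108 112
f 109 112 114
f 109 114 115
f 110 115 111
f 108 110 117
f 112 108 116
f 114 112 113
f 115 114 107



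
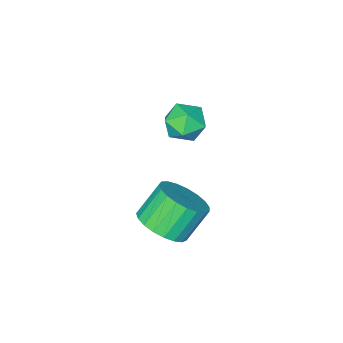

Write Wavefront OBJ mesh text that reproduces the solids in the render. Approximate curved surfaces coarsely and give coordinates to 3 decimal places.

v -3.407 -1.484 2.997
v -2.753 -1.623 2.922
v -3.647 -2.537 2.858
v -2.993 -2.676 2.783
v -3.23 -2.486 3.383
v -3.081 -1.836 3.47
v -3.319 -2.324 2.31
v -3.17 -1.674 2.397
v -2.698 -2.143 2.498
v -2.643 -2.243 3.161
v -3.757 -1.917 2.619
v -3.702 -2.017 3.282
v -0.099 0.802 2.682
v 0.289 0.28 3.037
v -0.374 0.357 3.873
v -0.761 0.878 3.518
v 0.431 0.538 3.126
v -0.232 0.615 3.962
v 0.482 0.841 3.139
v -0.181 0.918 3.975
v 0.433 1.137 3.072
v -0.23 1.214 3.909
v 0.292 1.376 2.938
v -0.371 1.452 3.775
v 0.083 1.515 2.76
v -0.58 1.592 3.596
v -0.157 1.531 2.568
v -0.82 1.607 3.405
v -0.387 1.42 2.396
v -1.05 1.497 3.233
v -0.567 1.203 2.273
v -1.23 1.28 3.11
v -0.666 0.916 2.221
v -1.329 0.993 3.058
v -0.667 0.61 2.249
v -1.33 0.687 3.085
v -0.57 0.337 2.351
v -1.233 0.413 3.187
v -0.391 0.144 2.511
v -1.054 0.22 3.347
v -0.161 0.065 2.7
v -0.824 0.141 3.536
v 0.079 0.113 2.886
v -0.584 0.19 3.722
f 1 12 6
f 1 6 2
f 1 2 8
f 1 8 11
f 1 11 12
f 2 6 10
f 6 12 5
f 12 11 3
f 11 8 7
f 8 2 9
f 4 10 5
f 4 5 3
f 4 3 7
f 4 7 9
f 4 9 10
f 5 10 6
f 3 5 12
f 7 3 11
f 9 7 8
f 10 9 2
f 14 13 17
f 14 17 15
f 15 17 18
f 15 18 16
f 17 13 19
f 17 19 18
f 18 19 20
f 18 20 16
f 19 13 21
f 19 21 20
f 20 21 22
f 20 22 16
f 21 13 23
f 21 23 22
f 22 23 24
f 22 24 16
f 23 13 25
f 23 25 24
f 24 25 26
f 24 26 16
f 25 13 27
f 25 27 26
f 26 27 28
f 26 28 16
f 27 13 29
f 27 29 28
f 28 29 30
f 28 30 16
f 29 13 31
f 29 31 30
f 30 31 32
f 30 32 16
f 31 13 33
f 31 33 32
f 32 33 34
f 32 34 16
f 33 13 35
f 33 35 34
f 34 35 36
f 34 36 16
f 35 13 37
f 35 37 36
f 36 37 38
f 36 38 16
f 37 13 39
f 37 39 38
f 38 39 40
f 38 40 16
f 39 13 41
f 39 41 40
f 40 41 42
f 40 42 16
f 41 13 43
f 41 43 42
f 42 43 44
f 42 44 16
f 43 13 14
f 43 14 44
f 44 14 15
f 44 15 16



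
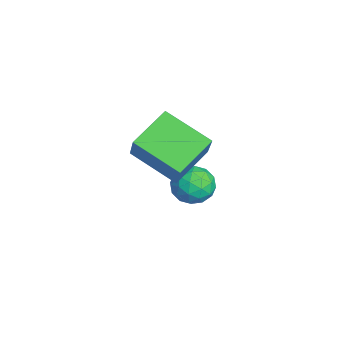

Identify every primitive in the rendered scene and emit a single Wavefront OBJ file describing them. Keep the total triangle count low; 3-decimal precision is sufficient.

v -0.05 0.842 -3.847
v 0.384 1.449 -3.437
v 1.116 0.411 -4.443
v 1.55 1.018 -4.033
v 1.219 0.364 -3.599
v 0.498 0.63 -3.231
v 1.002 1.23 -4.649
v 0.281 1.496 -4.281
v 1.034 1.689 -3.932
v 1.168 1.154 -3.283
v 0.332 0.706 -4.597
v 0.466 0.171 -3.948
v 0.065 1.183 -3.59
v 1.435 0.677 -4.29
v 1.24 0.292 -4.035
v 1.496 0.649 -3.794
v 0.132 0.702 -3.469
v 0.387 1.059 -3.227
v 0.878 0.421 -3.323
v 1.113 0.801 -4.653
v 1.368 1.158 -4.411
v 0.004 1.211 -4.086
v 0.26 1.568 -3.845
v 0.622 1.439 -4.557
v 0.702 1.681 -3.64
v 1.387 1.428 -3.99
v 1.065 1.552 -4.352
v 0.642 1.708 -4.136
v 0.781 1.366 -3.258
v 1.466 1.113 -3.608
v 1.271 0.729 -3.354
v 0.848 0.885 -3.137
v 1.163 1.507 -3.55
v 0.034 0.747 -4.272
v 0.719 0.494 -4.622
v 0.652 0.975 -4.743
v 0.229 1.131 -4.526
v 0.113 0.432 -3.89
v 0.798 0.179 -4.24
v 0.858 0.152 -3.744
v 0.435 0.308 -3.528
v 0.337 0.353 -4.33
v 3.05 -0.023 -1.864
v 1.9 -1.403 -1.055
v 2.083 1.197 -1.157
v 0.933 -0.183 -0.348
v 3.947 -0.037 -0.612
v 2.797 -1.417 0.197
v 2.98 1.183 0.095
v 1.83 -0.197 0.904
f 1 38 17
f 38 12 41
f 17 41 6
f 38 41 17
f 1 17 13
f 17 6 18
f 13 18 2
f 17 18 13
f 1 13 22
f 13 2 23
f 22 23 8
f 13 23 22
f 1 22 34
f 22 8 37
f 34 37 11
f 22 37 34
f 1 34 38
f 34 11 42
f 38 42 12
f 34 42 38
f 2 18 29
f 18 6 32
f 29 32 10
f 18 32 29
f 6 41 19
f 41 12 40
f 19 40 5
f 41 40 19
f 12 42 39
f 42 11 35
f 39 35 3
f 42 35 39
f 11 37 36
f 37 8 24
f 36 24 7
f 37 24 36
f 8 23 28
f 23 2 25
f 28 25 9
f 23 25 28
f 4 30 16
f 30 10 31
f 16 31 5
f 30 31 16
f 4 16 14
f 16 5 15
f 14 15 3
f 16 15 14
f 4 14 21
f 14 3 20
f 21 20 7
f 14 20 21
f 4 21 26
f 21 7 27
f 26 27 9
f 21 27 26
f 4 26 30
f 26 9 33
f 30 33 10
f 26 33 30
f 5 31 19
f 31 10 32
f 19 32 6
f 31 32 19
f 3 15 39
f 15 5 40
f 39 40 12
f 15 40 39
f 7 20 36
f 20 3 35
f 36 35 11
f 20 35 36
f 9 27 28
f 27 7 24
f 28 24 8
f 27 24 28
f 10 33 29
f 33 9 25
f 29 25 2
f 33 25 29
f 44 46 43
f 47 44 43
f 43 46 45
f 45 47 43
f 44 50 46
f 48 44 47
f 48 50 44
f 46 50 45
f 49 47 45
f 45 50 49
f 49 48 47
f 50 48 49



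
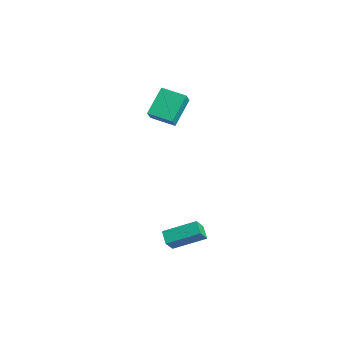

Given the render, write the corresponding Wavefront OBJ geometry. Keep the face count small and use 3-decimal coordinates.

v -4.588 3.706 3.468
v -4.069 3.233 4.327
v -3.419 4.587 3.248
v -2.901 4.114 4.108
v -3.839 2.426 2.312
v -3.321 1.953 3.172
v -2.671 3.307 2.093
v -2.152 2.834 2.952
v 2.417 0.111 -2.117
v 2.725 -0.459 -1.228
v 3.192 1.699 -1.366
v 3.5 1.129 -0.477
v 3.14 -0.069 -2.483
v 3.448 -0.639 -1.594
v 3.915 1.519 -1.732
v 4.223 0.949 -0.843
f 2 4 1
f 5 2 1
f 1 4 3
f 3 5 1
f 2 8 4
f 6 2 5
f 6 8 2
f 4 8 3
f 7 5 3
f 3 8 7
f 7 6 5
f 8 6 7
f 10 12 9
f 13 10 9
f 9 12 11
f 11 13 9
f 10 16 12
f 14 10 13
f 14 16 10
f 12 16 11
f 15 13 11
f 11 16 15
f 15 14 13
f 16 14 15



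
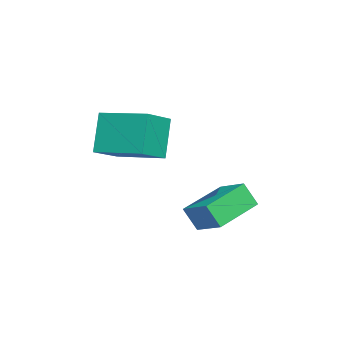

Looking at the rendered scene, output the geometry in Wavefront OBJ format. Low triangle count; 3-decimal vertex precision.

v -2.153 1.846 -1.876
v -2.199 1.336 -0.925
v -3.759 2.942 -1.367
v -3.805 2.433 -0.416
v -1.355 2.767 -1.344
v -1.401 2.258 -0.393
v -2.961 3.864 -0.835
v -3.007 3.354 0.116
v -4.508 -1.423 0.588
v -5.312 -1.361 2.231
v -3.749 0.469 0.889
v -4.554 0.531 2.531
v -3.246 -2.031 1.229
v -4.051 -1.969 2.871
v -2.488 -0.139 1.529
v -3.292 -0.077 3.172
f 2 4 1
f 5 2 1
f 1 4 3
f 3 5 1
f 2 8 4
f 6 2 5
f 6 8 2
f 4 8 3
f 7 5 3
f 3 8 7
f 7 6 5
f 8 6 7
f 10 12 9
f 13 10 9
f 9 12 11
f 11 13 9
f 10 16 12
f 14 10 13
f 14 16 10
f 12 16 11
f 15 13 11
f 11 16 15
f 15 14 13
f 16 14 15



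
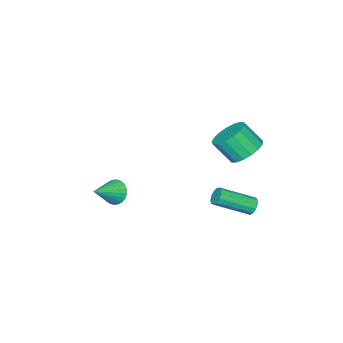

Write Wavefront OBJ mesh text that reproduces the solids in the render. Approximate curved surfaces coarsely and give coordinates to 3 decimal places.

v -0.962 -2.639 -3.243
v -0.648 -2.166 -3.75
v 0.462 -2.741 -2.457
v -0.747 -1.975 -3.546
v -0.878 -1.885 -3.296
v -1.023 -1.909 -3.038
v -1.158 -2.045 -2.811
v -1.263 -2.271 -2.65
v -1.322 -2.552 -2.58
v -1.327 -2.847 -2.61
v -1.276 -3.111 -2.737
v -1.177 -3.302 -2.941
v -1.045 -3.392 -3.191
v -0.901 -3.368 -3.449
v -0.766 -3.232 -3.676
v -0.661 -3.006 -3.836
v -0.602 -2.725 -3.907
v -0.597 -2.43 -3.876
v -3.114 3.809 1.573
v -2.586 4.539 1.931
v -2.198 3.722 3.025
v -2.726 2.991 2.667
v -3.004 4.599 2.124
v -2.616 3.782 3.218
v -3.447 4.478 2.191
v -3.059 3.661 3.285
v -3.814 4.203 2.116
v -3.426 3.386 3.211
v -4.021 3.838 1.917
v -3.632 3.021 3.011
v -4.02 3.467 1.639
v -3.631 2.649 2.733
v -3.811 3.173 1.346
v -3.422 2.356 2.44
v -3.443 3.025 1.105
v -3.054 2.208 2.199
v -3 3.057 0.971
v -2.611 2.24 2.065
v -2.582 3.26 0.975
v -2.194 2.443 2.069
v -2.287 3.59 1.116
v -1.899 2.773 2.21
v -2.181 3.969 1.362
v -1.793 3.152 2.456
v -2.289 4.312 1.656
v -1.901 3.495 2.75
v -3.319 4.064 -2.342
v -2.951 4.228 -2.671
v -1.613 3.08 -1.747
v -1.981 2.916 -1.418
v -2.948 4.414 -2.444
v -1.61 3.266 -1.521
v -3.062 4.489 -2.185
v -1.725 3.341 -1.262
v -3.259 4.429 -1.976
v -1.921 3.281 -1.052
v -3.474 4.253 -1.883
v -2.136 3.105 -0.959
v -3.64 4.017 -1.935
v -2.302 2.869 -1.012
v -3.704 3.796 -2.117
v -2.366 2.648 -1.193
v -3.646 3.661 -2.37
v -2.308 2.513 -1.446
v -3.484 3.653 -2.614
v -2.146 2.505 -1.69
v -3.269 3.776 -2.772
v -1.932 2.628 -1.848
v -3.071 3.99 -2.793
v -1.733 2.842 -1.869
f 2 1 4
f 2 4 3
f 4 1 5
f 4 5 3
f 5 1 6
f 5 6 3
f 6 1 7
f 6 7 3
f 7 1 8
f 7 8 3
f 8 1 9
f 8 9 3
f 9 1 10
f 9 10 3
f 10 1 11
f 10 11 3
f 11 1 12
f 11 12 3
f 12 1 13
f 12 13 3
f 13 1 14
f 13 14 3
f 14 1 15
f 14 15 3
f 15 1 16
f 15 16 3
f 16 1 17
f 16 17 3
f 17 1 18
f 17 18 3
f 18 1 2
f 18 2 3
f 20 19 23
f 20 23 21
f 21 23 24
f 21 24 22
f 23 19 25
f 23 25 24
f 24 25 26
f 24 26 22
f 25 19 27
f 25 27 26
f 26 27 28
f 26 28 22
f 27 19 29
f 27 29 28
f 28 29 30
f 28 30 22
f 29 19 31
f 29 31 30
f 30 31 32
f 30 32 22
f 31 19 33
f 31 33 32
f 32 33 34
f 32 34 22
f 33 19 35
f 33 35 34
f 34 35 36
f 34 36 22
f 35 19 37
f 35 37 36
f 36 37 38
f 36 38 22
f 37 19 39
f 37 39 38
f 38 39 40
f 38 40 22
f 39 19 41
f 39 41 40
f 40 41 42
f 40 42 22
f 41 19 43
f 41 43 42
f 42 43 44
f 42 44 22
f 43 19 45
f 43 45 44
f 44 45 46
f 44 46 22
f 45 19 20
f 45 20 46
f 46 20 21
f 46 21 22
f 48 47 51
f 48 51 49
f 49 51 52
f 49 52 50
f 51 47 53
f 51 53 52
f 52 53 54
f 52 54 50
f 53 47 55
f 53 55 54
f 54 55 56
f 54 56 50
f 55 47 57
f 55 57 56
f 56 57 58
f 56 58 50
f 57 47 59
f 57 59 58
f 58 59 60
f 58 60 50
f 59 47 61
f 59 61 60
f 60 61 62
f 60 62 50
f 61 47 63
f 61 63 62
f 62 63 64
f 62 64 50
f 63 47 65
f 63 65 64
f 64 65 66
f 64 66 50
f 65 47 67
f 65 67 66
f 66 67 68
f 66 68 50
f 67 47 69
f 67 69 68
f 68 69 70
f 68 70 50
f 69 47 48
f 69 48 70
f 70 48 49
f 70 49 50



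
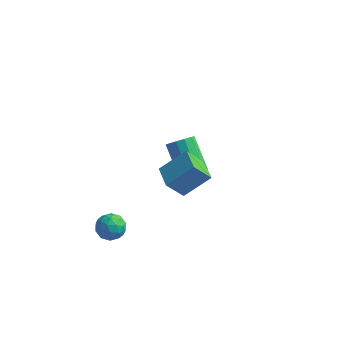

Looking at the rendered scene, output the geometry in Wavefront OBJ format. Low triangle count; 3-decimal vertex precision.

v -3.59 -2.754 -2.945
v -2.919 -2.264 -3.213
v -2.801 -3.256 -1.887
v -2.13 -2.766 -2.155
v -2.836 -2.387 -1.809
v -3.323 -2.077 -2.463
v -2.397 -3.443 -2.637
v -2.884 -3.133 -3.291
v -2.181 -2.69 -3.023
v -2.453 -2.038 -2.511
v -3.267 -3.482 -2.589
v -3.539 -2.83 -2.077
v -3.323 -2.465 -3.172
v -2.397 -3.055 -1.928
v -2.811 -2.832 -1.725
v -2.417 -2.544 -1.882
v -3.561 -2.355 -2.731
v -3.167 -2.067 -2.889
v -3.118 -2.139 -2.063
v -2.553 -3.453 -2.211
v -2.159 -3.165 -2.369
v -3.303 -2.976 -3.218
v -2.909 -2.688 -3.375
v -2.602 -3.381 -3.037
v -2.496 -2.428 -3.218
v -2.032 -2.723 -2.595
v -2.189 -3.121 -2.879
v -2.475 -2.938 -3.263
v -2.655 -2.044 -2.917
v -2.192 -2.339 -2.295
v -2.607 -2.116 -2.091
v -2.893 -1.934 -2.476
v -2.222 -2.295 -2.805
v -3.528 -3.181 -2.805
v -3.065 -3.476 -2.183
v -2.827 -3.586 -2.624
v -3.113 -3.404 -3.009
v -3.688 -2.797 -2.505
v -3.224 -3.092 -1.882
v -3.245 -2.582 -1.837
v -3.531 -2.399 -2.221
v -3.498 -3.225 -2.295
v 0.03 -3.001 3.893
v 1.126 -2.123 5.02
v 0.725 -2.425 2.771
v 1.82 -1.548 3.898
v 0.9 -4.072 3.882
v 1.995 -3.195 5.009
v 1.594 -3.497 2.76
v 2.69 -2.619 3.887
v -0.635 2.865 -2.16
v -0.005 2.887 -1.636
v -1.254 3.937 -0.176
v -1.885 3.915 -0.7
v 0.023 3.272 -1.889
v -1.226 4.323 -0.43
v -0.158 3.528 -2.229
v -1.408 4.579 -0.769
v -0.491 3.573 -2.546
v -1.74 4.624 -1.087
v -0.869 3.394 -2.741
v -2.119 4.444 -1.281
v -1.173 3.046 -2.751
v -2.423 4.097 -1.292
v -1.307 2.641 -2.574
v -2.556 3.692 -1.114
v -1.227 2.307 -2.265
v -2.477 3.357 -0.805
v -0.959 2.15 -1.922
v -2.209 3.2 -0.463
v -0.589 2.22 -1.656
v -1.838 3.27 -0.196
v -0.233 2.494 -1.549
v -1.482 3.545 -0.089
f 1 38 17
f 38 12 41
f 17 41 6
f 38 41 17
f 1 17 13
f 17 6 18
f 13 18 2
f 17 18 13
f 1 13 22
f 13 2 23
f 22 23 8
f 13 23 22
f 1 22 34
f 22 8 37
f 34 37 11
f 22 37 34
f 1 34 38
f 34 11 42
f 38 42 12
f 34 42 38
f 2 18 29
f 18 6 32
f 29 32 10
f 18 32 29
f 6 41 19
f 41 12 40
f 19 40 5
f 41 40 19
f 12 42 39
f 42 11 35
f 39 35 3
f 42 35 39
f 11 37 36
f 37 8 24
f 36 24 7
f 37 24 36
f 8 23 28
f 23 2 25
f 28 25 9
f 23 25 28
f 4 30 16
f 30 10 31
f 16 31 5
f 30 31 16
f 4 16 14
f 16 5 15
f 14 15 3
f 16 15 14
f 4 14 21
f 14 3 20
f 21 20 7
f 14 20 21
f 4 21 26
f 21 7 27
f 26 27 9
f 21 27 26
f 4 26 30
f 26 9 33
f 30 33 10
f 26 33 30
f 5 31 19
f 31 10 32
f 19 32 6
f 31 32 19
f 3 15 39
f 15 5 40
f 39 40 12
f 15 40 39
f 7 20 36
f 20 3 35
f 36 35 11
f 20 35 36
f 9 27 28
f 27 7 24
f 28 24 8
f 27 24 28
f 10 33 29
f 33 9 25
f 29 25 2
f 33 25 29
f 44 46 43
f 47 44 43
f 43 46 45
f 45 47 43
f 44 50 46
f 48 44 47
f 48 50 44
f 46 50 45
f 49 47 45
f 45 50 49
f 49 48 47
f 50 48 49
f 52 51 55
f 52 55 53
f 53 55 56
f 53 56 54
f 55 51 57
f 55 57 56
f 56 57 58
f 56 58 54
f 57 51 59
f 57 59 58
f 58 59 60
f 58 60 54
f 59 51 61
f 59 61 60
f 60 61 62
f 60 62 54
f 61 51 63
f 61 63 62
f 62 63 64
f 62 64 54
f 63 51 65
f 63 65 64
f 64 65 66
f 64 66 54
f 65 51 67
f 65 67 66
f 66 67 68
f 66 68 54
f 67 51 69
f 67 69 68
f 68 69 70
f 68 70 54
f 69 51 71
f 69 71 70
f 70 71 72
f 70 72 54
f 71 51 73
f 71 73 72
f 72 73 74
f 72 74 54
f 73 51 52
f 73 52 74
f 74 52 53
f 74 53 54



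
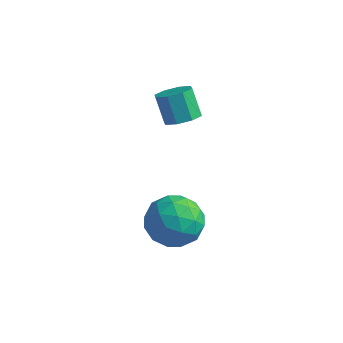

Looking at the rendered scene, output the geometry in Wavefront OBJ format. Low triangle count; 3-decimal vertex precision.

v 1.792 -0.935 -2.325
v 2.812 -1.05 -1.685
v 1.268 -2.75 -1.815
v 2.288 -2.865 -1.175
v 1.422 -2.107 -0.803
v 1.746 -0.986 -1.118
v 2.334 -2.814 -2.382
v 2.658 -1.693 -2.697
v 3.147 -2.211 -1.72
v 2.583 -1.774 -0.744
v 1.497 -2.026 -2.756
v 0.933 -1.589 -1.78
v 2.348 -0.833 -2.049
v 1.732 -2.967 -1.451
v 1.223 -2.522 -1.232
v 1.822 -2.589 -0.855
v 1.721 -0.796 -1.716
v 2.321 -0.863 -1.34
v 1.504 -1.484 -0.822
v 1.759 -2.937 -2.16
v 2.359 -3.004 -1.784
v 2.258 -1.211 -2.645
v 2.857 -1.278 -2.268
v 2.576 -2.316 -2.678
v 3.144 -1.583 -1.694
v 2.836 -2.65 -1.395
v 2.864 -2.62 -2.104
v 3.054 -1.961 -2.289
v 2.813 -1.326 -1.12
v 2.505 -2.393 -0.821
v 1.996 -1.948 -0.602
v 2.186 -1.289 -0.787
v 3.009 -2.009 -1.141
v 1.575 -1.407 -2.679
v 1.267 -2.474 -2.38
v 1.894 -2.511 -2.713
v 2.084 -1.852 -2.898
v 1.244 -1.15 -2.105
v 0.936 -2.217 -1.806
v 1.026 -1.839 -1.211
v 1.216 -1.18 -1.396
v 1.071 -1.791 -2.359
v 0.834 0.627 1.772
v 1.411 0.338 2.172
v 0.804 0.644 3.269
v 0.226 0.933 2.868
v 1.483 0.903 2.055
v 0.876 1.209 3.151
v 1.174 1.307 1.771
v 0.567 1.612 2.868
v 0.666 1.312 1.488
v 0.059 1.618 2.585
v 0.256 0.916 1.371
v -0.351 1.222 2.468
v 0.184 0.351 1.489
v -0.423 0.657 2.585
v 0.493 -0.052 1.772
v -0.114 0.253 2.869
v 1.001 -0.058 2.055
v 0.394 0.248 3.152
f 1 38 17
f 38 12 41
f 17 41 6
f 38 41 17
f 1 17 13
f 17 6 18
f 13 18 2
f 17 18 13
f 1 13 22
f 13 2 23
f 22 23 8
f 13 23 22
f 1 22 34
f 22 8 37
f 34 37 11
f 22 37 34
f 1 34 38
f 34 11 42
f 38 42 12
f 34 42 38
f 2 18 29
f 18 6 32
f 29 32 10
f 18 32 29
f 6 41 19
f 41 12 40
f 19 40 5
f 41 40 19
f 12 42 39
f 42 11 35
f 39 35 3
f 42 35 39
f 11 37 36
f 37 8 24
f 36 24 7
f 37 24 36
f 8 23 28
f 23 2 25
f 28 25 9
f 23 25 28
f 4 30 16
f 30 10 31
f 16 31 5
f 30 31 16
f 4 16 14
f 16 5 15
f 14 15 3
f 16 15 14
f 4 14 21
f 14 3 20
f 21 20 7
f 14 20 21
f 4 21 26
f 21 7 27
f 26 27 9
f 21 27 26
f 4 26 30
f 26 9 33
f 30 33 10
f 26 33 30
f 5 31 19
f 31 10 32
f 19 32 6
f 31 32 19
f 3 15 39
f 15 5 40
f 39 40 12
f 15 40 39
f 7 20 36
f 20 3 35
f 36 35 11
f 20 35 36
f 9 27 28
f 27 7 24
f 28 24 8
f 27 24 28
f 10 33 29
f 33 9 25
f 29 25 2
f 33 25 29
f 44 43 47
f 44 47 45
f 45 47 48
f 45 48 46
f 47 43 49
f 47 49 48
f 48 49 50
f 48 50 46
f 49 43 51
f 49 51 50
f 50 51 52
f 50 52 46
f 51 43 53
f 51 53 52
f 52 53 54
f 52 54 46
f 53 43 55
f 53 55 54
f 54 55 56
f 54 56 46
f 55 43 57
f 55 57 56
f 56 57 58
f 56 58 46
f 57 43 59
f 57 59 58
f 58 59 60
f 58 60 46
f 59 43 44
f 59 44 60
f 60 44 45
f 60 45 46



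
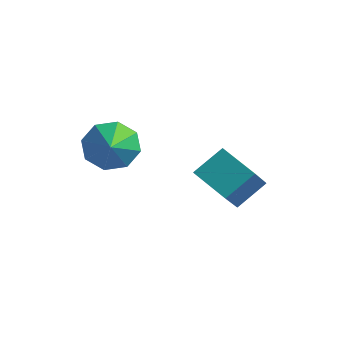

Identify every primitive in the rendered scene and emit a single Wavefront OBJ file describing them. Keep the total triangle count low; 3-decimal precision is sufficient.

v 1.394 3.495 -0.75
v 1.686 2.347 0.552
v 1.863 4.638 0.152
v 2.155 3.49 1.454
v 3.025 3.27 -1.314
v 3.317 2.122 -0.012
v 3.494 4.413 -0.412
v 3.786 3.265 0.89
v 0.037 -0.284 2.734
v 0.784 -0.302 1.954
v 0.963 -1.396 3.646
v 0.931 0.283 2.519
v 0.554 0.536 3.21
v -0.125 0.309 3.622
v -0.709 -0.266 3.514
v -0.856 -0.851 2.949
v -0.48 -1.104 2.258
v 0.2 -0.876 1.846
f 2 4 1
f 5 2 1
f 1 4 3
f 3 5 1
f 2 8 4
f 6 2 5
f 6 8 2
f 4 8 3
f 7 5 3
f 3 8 7
f 7 6 5
f 8 6 7
f 10 9 12
f 10 12 11
f 12 9 13
f 12 13 11
f 13 9 14
f 13 14 11
f 14 9 15
f 14 15 11
f 15 9 16
f 15 16 11
f 16 9 17
f 16 17 11
f 17 9 18
f 17 18 11
f 18 9 10
f 18 10 11



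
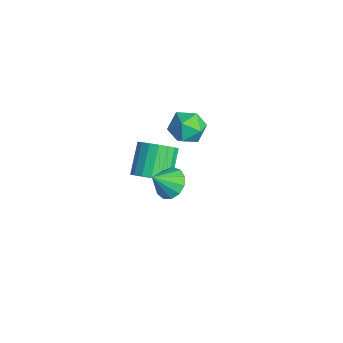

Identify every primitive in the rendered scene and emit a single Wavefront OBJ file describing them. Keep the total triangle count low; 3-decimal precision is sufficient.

v -3.143 -0.572 -2.362
v -2.542 -0.789 -1.631
v -3.616 0.015 -0.508
v -4.217 0.232 -1.238
v -2.396 -0.405 -1.766
v -3.47 0.399 -0.643
v -2.397 -0.055 -2.018
v -3.472 0.749 -0.895
v -2.546 0.193 -2.339
v -3.621 0.997 -1.216
v -2.814 0.289 -2.664
v -3.888 1.093 -1.54
v -3.146 0.215 -2.929
v -4.221 1.019 -1.806
v -3.478 -0.015 -3.081
v -4.553 0.789 -1.958
v -3.744 -0.355 -3.092
v -4.818 0.449 -1.969
v -3.89 -0.739 -2.957
v -4.964 0.065 -1.834
v -3.888 -1.089 -2.705
v -4.963 -0.285 -1.582
v -3.739 -1.337 -2.384
v -4.814 -0.533 -1.261
v -3.472 -1.433 -2.06
v -4.546 -0.629 -0.936
v -3.139 -1.359 -1.794
v -4.214 -0.555 -0.671
v -2.807 -1.129 -1.642
v -3.882 -0.325 -0.519
v 1.621 -1.617 2.662
v 2.333 -1.856 2.384
v 1.679 -2.463 3.538
v 2.416 -1.534 2.689
v 2.248 -1.239 2.985
v 1.88 -1.064 3.178
v 1.431 -1.064 3.208
v 1.041 -1.24 3.064
v 0.836 -1.535 2.792
v 0.88 -1.857 2.479
v 1.16 -2.102 2.224
v 1.586 -2.193 2.108
v 2.023 -2.101 2.168
v -3.7 1.708 -0.193
v -3.219 2.216 0.49
v -3.501 0.384 0.65
v -3.02 0.892 1.333
v -3.98 1.028 1.208
v -4.103 1.847 0.687
v -2.617 0.753 0.453
v -2.74 1.572 -0.068
v -2.55 1.626 0.89
v -3.392 1.796 1.356
v -3.328 0.804 -0.216
v -4.17 0.974 0.25
f 2 1 5
f 2 5 3
f 3 5 6
f 3 6 4
f 5 1 7
f 5 7 6
f 6 7 8
f 6 8 4
f 7 1 9
f 7 9 8
f 8 9 10
f 8 10 4
f 9 1 11
f 9 11 10
f 10 11 12
f 10 12 4
f 11 1 13
f 11 13 12
f 12 13 14
f 12 14 4
f 13 1 15
f 13 15 14
f 14 15 16
f 14 16 4
f 15 1 17
f 15 17 16
f 16 17 18
f 16 18 4
f 17 1 19
f 17 19 18
f 18 19 20
f 18 20 4
f 19 1 21
f 19 21 20
f 20 21 22
f 20 22 4
f 21 1 23
f 21 23 22
f 22 23 24
f 22 24 4
f 23 1 25
f 23 25 24
f 24 25 26
f 24 26 4
f 25 1 27
f 25 27 26
f 26 27 28
f 26 28 4
f 27 1 29
f 27 29 28
f 28 29 30
f 28 30 4
f 29 1 2
f 29 2 30
f 30 2 3
f 30 3 4
f 32 31 34
f 32 34 33
f 34 31 35
f 34 35 33
f 35 31 36
f 35 36 33
f 36 31 37
f 36 37 33
f 37 31 38
f 37 38 33
f 38 31 39
f 38 39 33
f 39 31 40
f 39 40 33
f 40 31 41
f 40 41 33
f 41 31 42
f 41 42 33
f 42 31 43
f 42 43 33
f 43 31 32
f 43 32 33
f 44 55 49
f 44 49 45
f 44 45 51
f 44 51 54
f 44 54 55
f 45 49 53
f 49 55 48
f 55 54 46
f 54 51 50
f 51 45 52
f 47 53 48
f 47 48 46
f 47 46 50
f 47 50 52
f 47 52 53
f 48 53 49
f 46 48 55
f 50 46 54
f 52 50 51
f 53 52 45



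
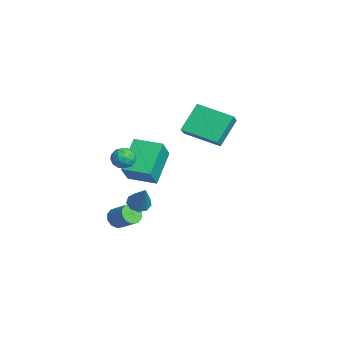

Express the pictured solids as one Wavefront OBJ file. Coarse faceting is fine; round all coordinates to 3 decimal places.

v 1.359 -2.394 1.526
v 1.866 -2.414 1.084
v 1.954 -2.966 2.236
v 2.461 -2.986 1.794
v 2.292 -2.404 2.086
v 1.924 -2.05 1.647
v 1.896 -3.33 1.673
v 1.528 -2.976 1.234
v 2.198 -2.993 1.175
v 2.443 -2.42 1.43
v 1.377 -2.96 1.89
v 1.622 -2.387 2.145
v 1.56 -2.354 1.243
v 2.26 -3.026 2.077
v 2.161 -2.684 2.249
v 2.459 -2.696 1.989
v 1.594 -2.14 1.574
v 1.893 -2.152 1.314
v 2.143 -2.146 1.903
v 1.927 -3.228 2.006
v 2.226 -3.24 1.746
v 1.361 -2.684 1.331
v 1.659 -2.696 1.071
v 1.677 -3.234 1.417
v 2.053 -2.706 1.036
v 2.403 -3.042 1.454
v 2.071 -3.244 1.383
v 1.854 -3.036 1.125
v 2.197 -2.369 1.186
v 2.547 -2.705 1.604
v 2.448 -2.363 1.775
v 2.232 -2.155 1.517
v 2.392 -2.709 1.24
v 1.273 -2.675 1.716
v 1.623 -3.011 2.134
v 1.588 -3.225 1.803
v 1.372 -3.017 1.545
v 1.417 -2.338 1.866
v 1.767 -2.674 2.284
v 1.966 -2.344 2.195
v 1.749 -2.136 1.937
v 1.428 -2.671 2.08
v -3.755 1.676 -0.099
v -4.608 2.751 1.259
v -2.415 3.309 -0.55
v -3.267 4.384 0.807
v -3.153 1.356 0.533
v -4.005 2.431 1.89
v -1.812 2.989 0.081
v -2.665 4.064 1.439
v 2.866 -2.134 -1.009
v 3.376 -2.267 -1.354
v 3.874 -2.006 0.429
v 3.311 -1.842 -1.346
v 3.038 -1.552 -1.181
v 2.685 -1.535 -0.934
v 2.416 -1.798 -0.723
v 2.359 -2.218 -0.646
v 2.538 -2.598 -0.738
v 2.872 -2.761 -0.957
v 3.202 -2.631 -1.2
v 1.219 -2.903 -3.008
v 1.665 -2.979 -3.446
v 2.488 -2.394 -2.709
v 2.041 -2.317 -2.272
v 1.486 -2.641 -3.515
v 2.309 -2.055 -2.778
v 1.205 -2.402 -3.391
v 2.027 -1.817 -2.654
v 0.929 -2.355 -3.12
v 1.751 -1.769 -2.383
v 0.763 -2.517 -2.807
v 1.586 -1.931 -2.07
v 0.772 -2.826 -2.571
v 1.595 -2.241 -1.834
v 0.951 -3.165 -2.502
v 1.774 -2.579 -1.765
v 1.233 -3.403 -2.626
v 2.055 -2.818 -1.889
v 1.509 -3.451 -2.897
v 2.331 -2.865 -2.16
v 1.674 -3.289 -3.21
v 2.497 -2.703 -2.473
v -2.713 -0.871 -0.378
v -1.875 -1.391 0.844
v -1.828 0.45 -0.422
v -0.99 -0.07 0.8
v -1.35 -1.83 -1.72
v -0.512 -2.35 -0.498
v -0.465 -0.509 -1.764
v 0.373 -1.029 -0.542
f 1 38 17
f 38 12 41
f 17 41 6
f 38 41 17
f 1 17 13
f 17 6 18
f 13 18 2
f 17 18 13
f 1 13 22
f 13 2 23
f 22 23 8
f 13 23 22
f 1 22 34
f 22 8 37
f 34 37 11
f 22 37 34
f 1 34 38
f 34 11 42
f 38 42 12
f 34 42 38
f 2 18 29
f 18 6 32
f 29 32 10
f 18 32 29
f 6 41 19
f 41 12 40
f 19 40 5
f 41 40 19
f 12 42 39
f 42 11 35
f 39 35 3
f 42 35 39
f 11 37 36
f 37 8 24
f 36 24 7
f 37 24 36
f 8 23 28
f 23 2 25
f 28 25 9
f 23 25 28
f 4 30 16
f 30 10 31
f 16 31 5
f 30 31 16
f 4 16 14
f 16 5 15
f 14 15 3
f 16 15 14
f 4 14 21
f 14 3 20
f 21 20 7
f 14 20 21
f 4 21 26
f 21 7 27
f 26 27 9
f 21 27 26
f 4 26 30
f 26 9 33
f 30 33 10
f 26 33 30
f 5 31 19
f 31 10 32
f 19 32 6
f 31 32 19
f 3 15 39
f 15 5 40
f 39 40 12
f 15 40 39
f 7 20 36
f 20 3 35
f 36 35 11
f 20 35 36
f 9 27 28
f 27 7 24
f 28 24 8
f 27 24 28
f 10 33 29
f 33 9 25
f 29 25 2
f 33 25 29
f 44 46 43
f 47 44 43
f 43 46 45
f 45 47 43
f 44 50 46
f 48 44 47
f 48 50 44
f 46 50 45
f 49 47 45
f 45 50 49
f 49 48 47
f 50 48 49
f 52 51 54
f 52 54 53
f 54 51 55
f 54 55 53
f 55 51 56
f 55 56 53
f 56 51 57
f 56 57 53
f 57 51 58
f 57 58 53
f 58 51 59
f 58 59 53
f 59 51 60
f 59 60 53
f 60 51 61
f 60 61 53
f 61 51 52
f 61 52 53
f 63 62 66
f 63 66 64
f 64 66 67
f 64 67 65
f 66 62 68
f 66 68 67
f 67 68 69
f 67 69 65
f 68 62 70
f 68 70 69
f 69 70 71
f 69 71 65
f 70 62 72
f 70 72 71
f 71 72 73
f 71 73 65
f 72 62 74
f 72 74 73
f 73 74 75
f 73 75 65
f 74 62 76
f 74 76 75
f 75 76 77
f 75 77 65
f 76 62 78
f 76 78 77
f 77 78 79
f 77 79 65
f 78 62 80
f 78 80 79
f 79 80 81
f 79 81 65
f 80 62 82
f 80 82 81
f 81 82 83
f 81 83 65
f 82 62 63
f 82 63 83
f 83 63 64
f 83 64 65
f 85 87 84
f 88 85 84
f 84 87 86
f 86 88 84
f 85 91 87
f 89 85 88
f 89 91 85
f 87 91 86
f 90 88 86
f 86 91 90
f 90 89 88
f 91 89 90



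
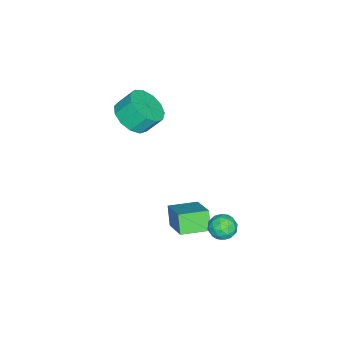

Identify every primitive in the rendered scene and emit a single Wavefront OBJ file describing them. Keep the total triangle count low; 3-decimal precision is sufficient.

v 2.44 2.368 1.791
v 3.017 2.029 1.721
v 1.983 1.751 1.019
v 2.56 1.412 0.949
v 2.196 1.345 1.511
v 2.479 1.726 1.988
v 2.521 2.054 0.752
v 2.804 2.435 1.229
v 3.067 1.835 1.078
v 2.866 1.396 1.548
v 2.134 2.384 1.192
v 1.933 1.945 1.662
v 2.769 2.252 1.824
v 2.231 1.528 0.916
v 2.018 1.488 1.247
v 2.357 1.288 1.205
v 2.452 2.074 1.981
v 2.791 1.875 1.94
v 2.309 1.473 1.816
v 2.209 1.905 0.8
v 2.548 1.706 0.759
v 2.643 2.492 1.535
v 2.982 2.292 1.493
v 2.691 2.307 0.924
v 3.137 1.939 1.405
v 2.868 1.577 0.951
v 2.846 1.954 0.835
v 3.012 2.178 1.116
v 3.019 1.681 1.681
v 2.75 1.319 1.227
v 2.537 1.279 1.557
v 2.703 1.503 1.838
v 3.049 1.567 1.303
v 2.25 2.461 1.513
v 1.981 2.099 1.059
v 2.297 2.277 0.902
v 2.463 2.501 1.183
v 2.132 2.203 1.789
v 1.863 1.841 1.335
v 1.988 1.602 1.624
v 2.154 1.826 1.905
v 1.951 2.213 1.437
v 1.937 -0.66 -0.137
v 1.449 -0.935 0.704
v 1.182 0.433 -0.217
v 0.695 0.158 0.624
v 3.165 0.262 0.876
v 2.678 -0.013 1.717
v 2.411 1.355 0.796
v 1.923 1.08 1.637
v -2.126 -3.963 2.577
v -1.543 -4.502 3.185
v -1.812 -3.837 4.032
v -2.394 -3.297 3.423
v -1.216 -4.097 2.97
v -1.485 -3.431 3.817
v -1.178 -3.649 2.63
v -1.446 -2.983 3.477
v -1.44 -3.3 2.274
v -1.709 -2.635 3.121
v -1.92 -3.163 2.013
v -2.189 -2.497 2.86
v -2.466 -3.279 1.931
v -2.734 -2.613 2.778
v -2.903 -3.612 2.054
v -3.172 -2.947 2.901
v -3.094 -4.057 2.343
v -3.362 -3.391 3.19
v -2.977 -4.471 2.706
v -3.245 -3.806 3.553
v -2.59 -4.725 3.028
v -2.858 -4.059 3.875
v -2.055 -4.736 3.207
v -2.324 -4.071 4.053
f 1 38 17
f 38 12 41
f 17 41 6
f 38 41 17
f 1 17 13
f 17 6 18
f 13 18 2
f 17 18 13
f 1 13 22
f 13 2 23
f 22 23 8
f 13 23 22
f 1 22 34
f 22 8 37
f 34 37 11
f 22 37 34
f 1 34 38
f 34 11 42
f 38 42 12
f 34 42 38
f 2 18 29
f 18 6 32
f 29 32 10
f 18 32 29
f 6 41 19
f 41 12 40
f 19 40 5
f 41 40 19
f 12 42 39
f 42 11 35
f 39 35 3
f 42 35 39
f 11 37 36
f 37 8 24
f 36 24 7
f 37 24 36
f 8 23 28
f 23 2 25
f 28 25 9
f 23 25 28
f 4 30 16
f 30 10 31
f 16 31 5
f 30 31 16
f 4 16 14
f 16 5 15
f 14 15 3
f 16 15 14
f 4 14 21
f 14 3 20
f 21 20 7
f 14 20 21
f 4 21 26
f 21 7 27
f 26 27 9
f 21 27 26
f 4 26 30
f 26 9 33
f 30 33 10
f 26 33 30
f 5 31 19
f 31 10 32
f 19 32 6
f 31 32 19
f 3 15 39
f 15 5 40
f 39 40 12
f 15 40 39
f 7 20 36
f 20 3 35
f 36 35 11
f 20 35 36
f 9 27 28
f 27 7 24
f 28 24 8
f 27 24 28
f 10 33 29
f 33 9 25
f 29 25 2
f 33 25 29
f 44 46 43
f 47 44 43
f 43 46 45
f 45 47 43
f 44 50 46
f 48 44 47
f 48 50 44
f 46 50 45
f 49 47 45
f 45 50 49
f 49 48 47
f 50 48 49
f 52 51 55
f 52 55 53
f 53 55 56
f 53 56 54
f 55 51 57
f 55 57 56
f 56 57 58
f 56 58 54
f 57 51 59
f 57 59 58
f 58 59 60
f 58 60 54
f 59 51 61
f 59 61 60
f 60 61 62
f 60 62 54
f 61 51 63
f 61 63 62
f 62 63 64
f 62 64 54
f 63 51 65
f 63 65 64
f 64 65 66
f 64 66 54
f 65 51 67
f 65 67 66
f 66 67 68
f 66 68 54
f 67 51 69
f 67 69 68
f 68 69 70
f 68 70 54
f 69 51 71
f 69 71 70
f 70 71 72
f 70 72 54
f 71 51 73
f 71 73 72
f 72 73 74
f 72 74 54
f 73 51 52
f 73 52 74
f 74 52 53
f 74 53 54

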